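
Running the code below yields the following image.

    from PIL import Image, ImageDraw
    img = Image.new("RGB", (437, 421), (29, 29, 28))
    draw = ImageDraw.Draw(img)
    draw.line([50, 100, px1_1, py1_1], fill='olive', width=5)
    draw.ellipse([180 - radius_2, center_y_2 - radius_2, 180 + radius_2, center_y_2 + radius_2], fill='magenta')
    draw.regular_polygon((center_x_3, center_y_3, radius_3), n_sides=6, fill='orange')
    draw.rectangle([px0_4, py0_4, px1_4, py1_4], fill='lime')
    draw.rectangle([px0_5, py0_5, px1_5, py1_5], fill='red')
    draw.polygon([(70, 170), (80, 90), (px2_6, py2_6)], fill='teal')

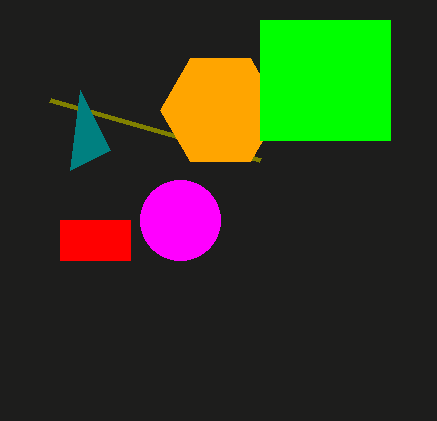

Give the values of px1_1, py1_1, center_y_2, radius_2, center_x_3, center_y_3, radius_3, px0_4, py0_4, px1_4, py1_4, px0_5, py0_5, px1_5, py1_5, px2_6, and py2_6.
px1_1 = 260, py1_1 = 160, center_y_2 = 220, radius_2 = 40, center_x_3 = 220, center_y_3 = 110, radius_3 = 60, px0_4 = 260, py0_4 = 20, px1_4 = 390, py1_4 = 140, px0_5 = 60, py0_5 = 220, px1_5 = 130, py1_5 = 260, px2_6 = 110, py2_6 = 150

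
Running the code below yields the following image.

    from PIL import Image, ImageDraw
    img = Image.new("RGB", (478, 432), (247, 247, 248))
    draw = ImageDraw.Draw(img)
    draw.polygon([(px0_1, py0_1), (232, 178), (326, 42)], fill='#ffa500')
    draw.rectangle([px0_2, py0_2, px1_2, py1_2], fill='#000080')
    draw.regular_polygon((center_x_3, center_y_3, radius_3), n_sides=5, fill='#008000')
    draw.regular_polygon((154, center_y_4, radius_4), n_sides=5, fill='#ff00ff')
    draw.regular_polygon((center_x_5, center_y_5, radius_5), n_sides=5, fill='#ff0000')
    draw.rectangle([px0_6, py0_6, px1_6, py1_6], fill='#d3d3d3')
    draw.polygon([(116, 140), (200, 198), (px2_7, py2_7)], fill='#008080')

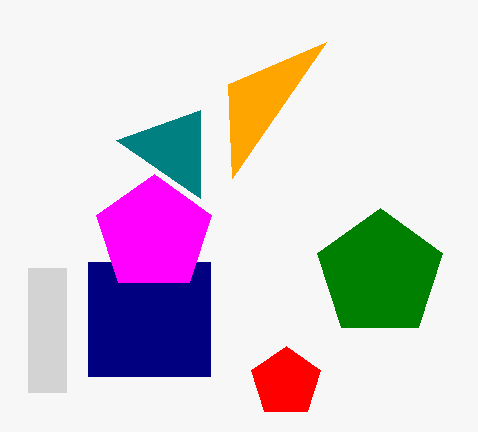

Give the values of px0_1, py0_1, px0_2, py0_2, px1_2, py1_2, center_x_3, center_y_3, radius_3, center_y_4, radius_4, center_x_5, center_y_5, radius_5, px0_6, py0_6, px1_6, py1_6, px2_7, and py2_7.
px0_1 = 228
py0_1 = 84
px0_2 = 88
py0_2 = 262
px1_2 = 210
py1_2 = 376
center_x_3 = 380
center_y_3 = 274
radius_3 = 66
center_y_4 = 234
radius_4 = 60
center_x_5 = 286
center_y_5 = 382
radius_5 = 36
px0_6 = 28
py0_6 = 268
px1_6 = 66
py1_6 = 392
px2_7 = 200
py2_7 = 110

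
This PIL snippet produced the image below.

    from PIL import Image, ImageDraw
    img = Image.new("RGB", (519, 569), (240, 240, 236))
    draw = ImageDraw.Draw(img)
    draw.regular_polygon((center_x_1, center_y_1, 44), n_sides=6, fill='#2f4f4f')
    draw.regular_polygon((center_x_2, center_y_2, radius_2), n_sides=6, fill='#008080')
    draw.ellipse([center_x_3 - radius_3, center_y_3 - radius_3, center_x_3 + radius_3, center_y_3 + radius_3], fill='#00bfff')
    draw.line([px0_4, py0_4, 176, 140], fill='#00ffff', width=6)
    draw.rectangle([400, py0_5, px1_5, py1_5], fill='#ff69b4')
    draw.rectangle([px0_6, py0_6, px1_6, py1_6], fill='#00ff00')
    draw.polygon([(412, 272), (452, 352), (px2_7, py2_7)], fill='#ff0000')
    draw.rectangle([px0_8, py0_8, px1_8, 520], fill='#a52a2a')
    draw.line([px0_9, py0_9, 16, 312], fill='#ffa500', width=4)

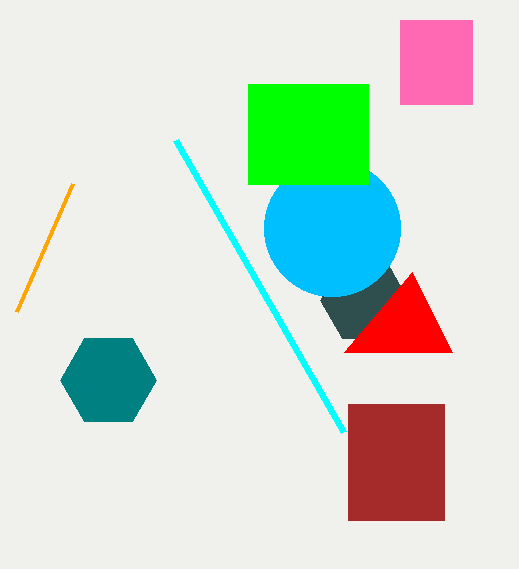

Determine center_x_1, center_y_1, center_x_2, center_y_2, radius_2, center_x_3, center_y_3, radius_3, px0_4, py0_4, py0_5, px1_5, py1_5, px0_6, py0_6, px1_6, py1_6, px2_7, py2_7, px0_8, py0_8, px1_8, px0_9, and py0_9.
center_x_1 = 364, center_y_1 = 300, center_x_2 = 108, center_y_2 = 380, radius_2 = 48, center_x_3 = 332, center_y_3 = 228, radius_3 = 68, px0_4 = 344, py0_4 = 432, py0_5 = 20, px1_5 = 472, py1_5 = 104, px0_6 = 248, py0_6 = 84, px1_6 = 368, py1_6 = 184, px2_7 = 344, py2_7 = 352, px0_8 = 348, py0_8 = 404, px1_8 = 444, px0_9 = 72, py0_9 = 184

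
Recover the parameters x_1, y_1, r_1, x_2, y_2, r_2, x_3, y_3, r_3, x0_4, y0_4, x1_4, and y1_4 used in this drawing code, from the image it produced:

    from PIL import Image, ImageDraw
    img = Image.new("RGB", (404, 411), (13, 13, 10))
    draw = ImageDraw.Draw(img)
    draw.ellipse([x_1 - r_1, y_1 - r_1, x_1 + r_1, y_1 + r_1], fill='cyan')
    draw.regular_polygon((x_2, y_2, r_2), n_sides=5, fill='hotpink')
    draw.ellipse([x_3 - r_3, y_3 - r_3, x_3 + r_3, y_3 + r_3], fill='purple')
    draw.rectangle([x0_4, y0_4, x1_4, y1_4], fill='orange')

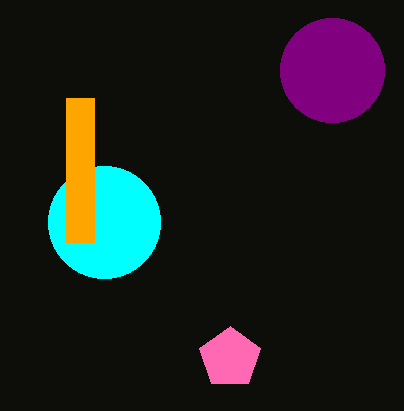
x_1 = 104; y_1 = 222; r_1 = 56; x_2 = 230; y_2 = 358; r_2 = 32; x_3 = 332; y_3 = 70; r_3 = 52; x0_4 = 66; y0_4 = 98; x1_4 = 94; y1_4 = 242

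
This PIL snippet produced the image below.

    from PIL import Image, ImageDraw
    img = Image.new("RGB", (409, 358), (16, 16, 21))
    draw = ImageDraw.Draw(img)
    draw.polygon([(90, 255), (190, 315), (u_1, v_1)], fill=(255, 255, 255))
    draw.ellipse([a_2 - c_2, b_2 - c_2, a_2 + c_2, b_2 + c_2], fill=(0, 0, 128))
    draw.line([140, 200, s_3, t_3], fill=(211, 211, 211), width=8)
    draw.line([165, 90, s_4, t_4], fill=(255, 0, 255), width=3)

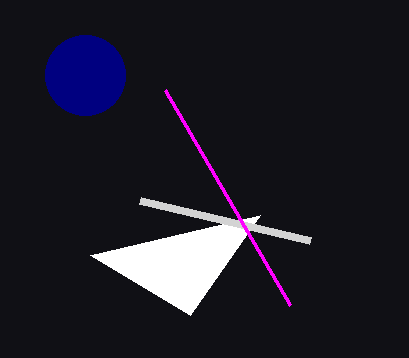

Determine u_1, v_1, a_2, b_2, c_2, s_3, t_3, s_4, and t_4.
u_1 = 260, v_1 = 215, a_2 = 85, b_2 = 75, c_2 = 40, s_3 = 310, t_3 = 240, s_4 = 290, t_4 = 305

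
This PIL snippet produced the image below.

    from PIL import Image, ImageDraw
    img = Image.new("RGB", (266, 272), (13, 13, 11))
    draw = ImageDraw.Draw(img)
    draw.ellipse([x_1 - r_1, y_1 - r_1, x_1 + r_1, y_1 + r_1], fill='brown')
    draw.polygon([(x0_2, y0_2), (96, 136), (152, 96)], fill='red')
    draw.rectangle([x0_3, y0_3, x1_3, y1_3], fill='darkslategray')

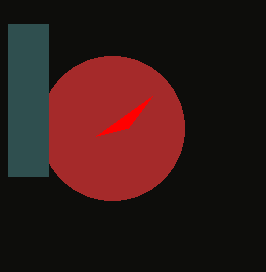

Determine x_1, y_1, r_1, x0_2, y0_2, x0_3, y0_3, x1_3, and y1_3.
x_1 = 112; y_1 = 128; r_1 = 72; x0_2 = 128; y0_2 = 128; x0_3 = 8; y0_3 = 24; x1_3 = 48; y1_3 = 176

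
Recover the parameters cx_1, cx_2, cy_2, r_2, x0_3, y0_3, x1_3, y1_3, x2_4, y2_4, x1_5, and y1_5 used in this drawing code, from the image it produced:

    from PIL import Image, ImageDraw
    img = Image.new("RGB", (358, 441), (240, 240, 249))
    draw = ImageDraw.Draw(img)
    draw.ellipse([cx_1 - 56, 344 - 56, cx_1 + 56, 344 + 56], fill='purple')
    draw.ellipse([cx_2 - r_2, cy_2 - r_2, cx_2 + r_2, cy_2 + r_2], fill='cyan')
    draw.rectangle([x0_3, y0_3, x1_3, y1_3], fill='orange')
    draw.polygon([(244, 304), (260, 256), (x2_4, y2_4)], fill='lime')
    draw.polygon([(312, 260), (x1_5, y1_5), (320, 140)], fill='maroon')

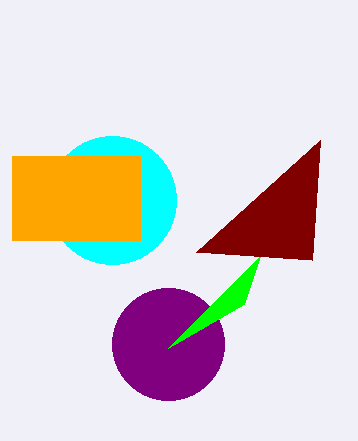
cx_1 = 168; cx_2 = 112; cy_2 = 200; r_2 = 64; x0_3 = 12; y0_3 = 156; x1_3 = 140; y1_3 = 240; x2_4 = 168; y2_4 = 348; x1_5 = 196; y1_5 = 252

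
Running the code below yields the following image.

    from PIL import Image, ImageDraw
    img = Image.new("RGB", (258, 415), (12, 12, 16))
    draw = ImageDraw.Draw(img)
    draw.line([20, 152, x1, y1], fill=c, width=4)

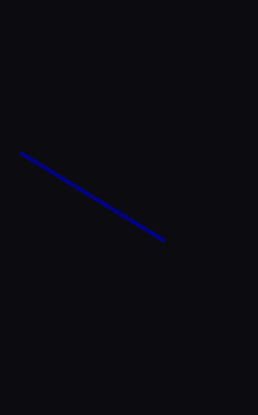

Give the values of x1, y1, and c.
x1 = 164
y1 = 240
c = 'navy'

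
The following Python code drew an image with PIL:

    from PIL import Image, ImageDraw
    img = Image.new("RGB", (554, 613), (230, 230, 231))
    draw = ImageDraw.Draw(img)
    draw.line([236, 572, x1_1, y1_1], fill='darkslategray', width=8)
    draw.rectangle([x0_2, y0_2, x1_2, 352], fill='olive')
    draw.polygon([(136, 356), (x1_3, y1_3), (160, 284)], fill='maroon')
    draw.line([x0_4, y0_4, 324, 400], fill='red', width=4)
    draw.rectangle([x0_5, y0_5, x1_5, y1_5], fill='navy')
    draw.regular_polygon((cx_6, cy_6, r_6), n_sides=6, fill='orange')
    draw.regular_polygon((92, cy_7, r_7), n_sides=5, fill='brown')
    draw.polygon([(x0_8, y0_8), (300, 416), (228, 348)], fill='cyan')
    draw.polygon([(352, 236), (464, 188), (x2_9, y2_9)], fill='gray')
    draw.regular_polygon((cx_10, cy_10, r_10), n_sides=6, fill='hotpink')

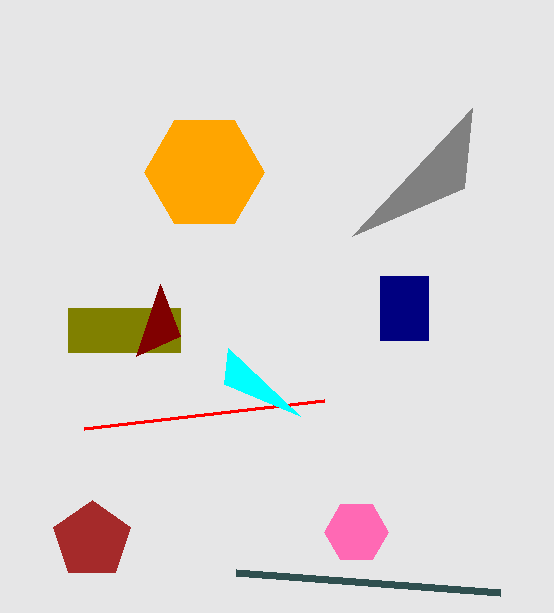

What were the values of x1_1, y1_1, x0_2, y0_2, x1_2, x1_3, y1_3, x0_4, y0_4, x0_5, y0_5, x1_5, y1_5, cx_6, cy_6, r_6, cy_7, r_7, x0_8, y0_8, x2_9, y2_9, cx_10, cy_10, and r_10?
x1_1 = 500; y1_1 = 592; x0_2 = 68; y0_2 = 308; x1_2 = 180; x1_3 = 180; y1_3 = 336; x0_4 = 84; y0_4 = 428; x0_5 = 380; y0_5 = 276; x1_5 = 428; y1_5 = 340; cx_6 = 204; cy_6 = 172; r_6 = 60; cy_7 = 540; r_7 = 40; x0_8 = 224; y0_8 = 384; x2_9 = 472; y2_9 = 108; cx_10 = 356; cy_10 = 532; r_10 = 32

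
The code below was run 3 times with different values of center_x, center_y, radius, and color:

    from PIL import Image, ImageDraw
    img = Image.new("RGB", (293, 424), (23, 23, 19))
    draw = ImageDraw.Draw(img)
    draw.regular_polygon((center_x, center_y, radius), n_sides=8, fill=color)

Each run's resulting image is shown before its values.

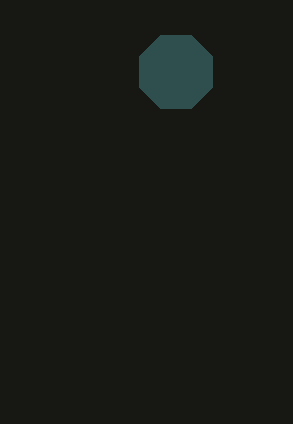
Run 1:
center_x = 176, center_y = 72, radius = 40, color = 'darkslategray'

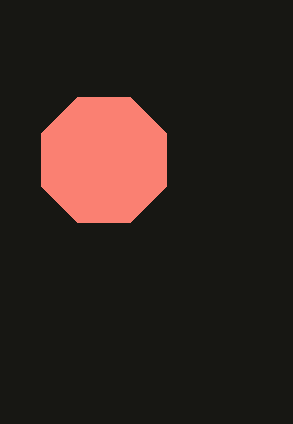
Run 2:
center_x = 104; center_y = 160; radius = 68; color = 'salmon'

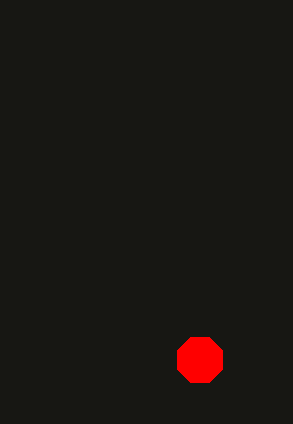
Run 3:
center_x = 200, center_y = 360, radius = 24, color = 'red'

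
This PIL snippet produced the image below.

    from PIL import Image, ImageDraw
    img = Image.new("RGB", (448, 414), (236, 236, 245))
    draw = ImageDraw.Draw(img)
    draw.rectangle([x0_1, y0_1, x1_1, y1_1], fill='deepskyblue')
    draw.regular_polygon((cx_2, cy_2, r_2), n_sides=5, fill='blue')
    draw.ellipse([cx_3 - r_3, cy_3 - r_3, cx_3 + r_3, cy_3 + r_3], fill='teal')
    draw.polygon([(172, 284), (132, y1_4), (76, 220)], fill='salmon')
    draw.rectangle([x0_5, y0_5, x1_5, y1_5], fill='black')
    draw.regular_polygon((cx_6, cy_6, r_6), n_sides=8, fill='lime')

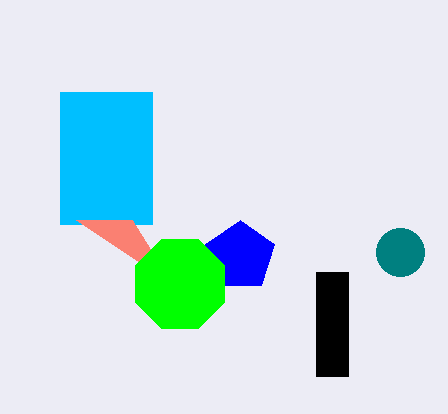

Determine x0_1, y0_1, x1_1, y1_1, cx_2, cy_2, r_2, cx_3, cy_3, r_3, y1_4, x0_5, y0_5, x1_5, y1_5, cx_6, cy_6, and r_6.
x0_1 = 60
y0_1 = 92
x1_1 = 152
y1_1 = 224
cx_2 = 240
cy_2 = 256
r_2 = 36
cx_3 = 400
cy_3 = 252
r_3 = 24
y1_4 = 220
x0_5 = 316
y0_5 = 272
x1_5 = 348
y1_5 = 376
cx_6 = 180
cy_6 = 284
r_6 = 48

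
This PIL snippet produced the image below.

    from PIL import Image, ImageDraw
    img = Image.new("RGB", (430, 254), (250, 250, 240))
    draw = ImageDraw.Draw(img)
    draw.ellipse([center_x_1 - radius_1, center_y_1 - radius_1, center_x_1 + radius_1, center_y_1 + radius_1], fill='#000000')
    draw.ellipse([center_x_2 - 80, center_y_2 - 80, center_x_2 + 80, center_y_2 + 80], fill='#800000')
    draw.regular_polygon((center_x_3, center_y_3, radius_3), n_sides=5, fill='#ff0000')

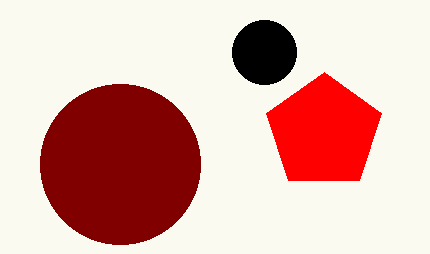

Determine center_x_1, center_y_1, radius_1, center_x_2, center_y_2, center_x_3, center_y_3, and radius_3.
center_x_1 = 264; center_y_1 = 52; radius_1 = 32; center_x_2 = 120; center_y_2 = 164; center_x_3 = 324; center_y_3 = 132; radius_3 = 60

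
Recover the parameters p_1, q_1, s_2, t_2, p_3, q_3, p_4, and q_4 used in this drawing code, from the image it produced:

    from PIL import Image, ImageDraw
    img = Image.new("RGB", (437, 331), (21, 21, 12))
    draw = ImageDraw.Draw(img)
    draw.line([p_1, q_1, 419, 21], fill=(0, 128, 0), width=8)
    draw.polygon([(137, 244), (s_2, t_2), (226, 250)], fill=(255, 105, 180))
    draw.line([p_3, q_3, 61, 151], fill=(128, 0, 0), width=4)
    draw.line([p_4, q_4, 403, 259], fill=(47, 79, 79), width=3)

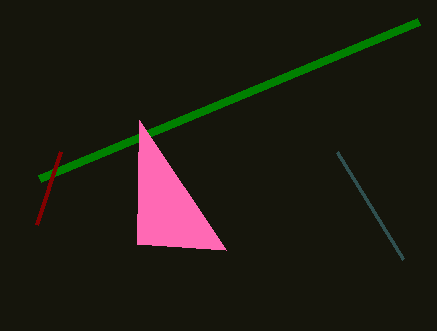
p_1 = 40, q_1 = 178, s_2 = 139, t_2 = 120, p_3 = 37, q_3 = 224, p_4 = 337, q_4 = 152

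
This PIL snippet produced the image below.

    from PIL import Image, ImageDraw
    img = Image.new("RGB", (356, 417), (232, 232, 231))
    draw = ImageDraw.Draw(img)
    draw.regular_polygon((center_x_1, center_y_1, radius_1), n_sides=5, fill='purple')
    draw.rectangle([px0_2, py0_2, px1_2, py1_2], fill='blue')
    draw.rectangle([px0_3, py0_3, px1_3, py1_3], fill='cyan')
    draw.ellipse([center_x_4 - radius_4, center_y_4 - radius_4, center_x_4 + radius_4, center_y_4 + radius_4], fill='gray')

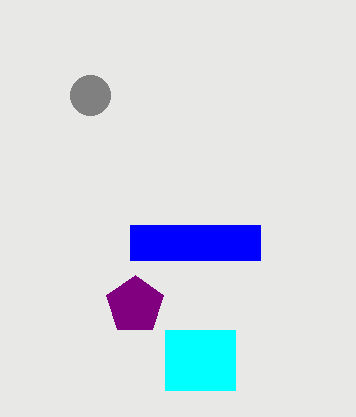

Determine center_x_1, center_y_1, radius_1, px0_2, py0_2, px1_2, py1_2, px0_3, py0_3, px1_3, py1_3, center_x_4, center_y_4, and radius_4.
center_x_1 = 135; center_y_1 = 305; radius_1 = 30; px0_2 = 130; py0_2 = 225; px1_2 = 260; py1_2 = 260; px0_3 = 165; py0_3 = 330; px1_3 = 235; py1_3 = 390; center_x_4 = 90; center_y_4 = 95; radius_4 = 20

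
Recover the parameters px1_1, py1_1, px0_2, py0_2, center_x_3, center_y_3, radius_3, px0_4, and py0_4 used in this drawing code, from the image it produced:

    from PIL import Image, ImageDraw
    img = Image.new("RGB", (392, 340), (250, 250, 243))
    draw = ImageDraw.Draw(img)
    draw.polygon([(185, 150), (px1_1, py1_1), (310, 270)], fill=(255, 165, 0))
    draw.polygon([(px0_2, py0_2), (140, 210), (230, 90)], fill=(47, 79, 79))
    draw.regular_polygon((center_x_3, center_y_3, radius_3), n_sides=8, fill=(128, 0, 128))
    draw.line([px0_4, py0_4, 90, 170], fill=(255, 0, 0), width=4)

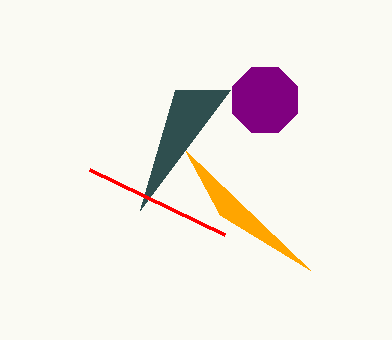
px1_1 = 220; py1_1 = 215; px0_2 = 175; py0_2 = 90; center_x_3 = 265; center_y_3 = 100; radius_3 = 35; px0_4 = 225; py0_4 = 235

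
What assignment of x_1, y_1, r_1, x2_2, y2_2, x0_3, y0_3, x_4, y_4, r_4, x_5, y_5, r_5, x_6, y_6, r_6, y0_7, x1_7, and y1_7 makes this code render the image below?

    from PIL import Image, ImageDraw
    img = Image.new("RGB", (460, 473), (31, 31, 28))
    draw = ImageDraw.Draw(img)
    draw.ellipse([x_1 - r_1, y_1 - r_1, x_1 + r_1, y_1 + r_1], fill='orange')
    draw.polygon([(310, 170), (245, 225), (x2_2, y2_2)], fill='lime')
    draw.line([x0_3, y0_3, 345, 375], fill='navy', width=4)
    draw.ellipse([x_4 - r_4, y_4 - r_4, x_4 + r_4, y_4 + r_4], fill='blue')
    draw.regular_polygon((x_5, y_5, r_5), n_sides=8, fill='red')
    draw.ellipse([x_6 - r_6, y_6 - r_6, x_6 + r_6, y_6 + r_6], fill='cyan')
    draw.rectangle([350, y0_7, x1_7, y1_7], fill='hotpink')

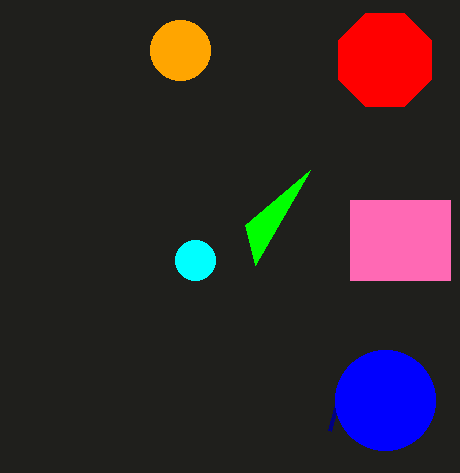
x_1 = 180
y_1 = 50
r_1 = 30
x2_2 = 255
y2_2 = 265
x0_3 = 330
y0_3 = 430
x_4 = 385
y_4 = 400
r_4 = 50
x_5 = 385
y_5 = 60
r_5 = 50
x_6 = 195
y_6 = 260
r_6 = 20
y0_7 = 200
x1_7 = 450
y1_7 = 280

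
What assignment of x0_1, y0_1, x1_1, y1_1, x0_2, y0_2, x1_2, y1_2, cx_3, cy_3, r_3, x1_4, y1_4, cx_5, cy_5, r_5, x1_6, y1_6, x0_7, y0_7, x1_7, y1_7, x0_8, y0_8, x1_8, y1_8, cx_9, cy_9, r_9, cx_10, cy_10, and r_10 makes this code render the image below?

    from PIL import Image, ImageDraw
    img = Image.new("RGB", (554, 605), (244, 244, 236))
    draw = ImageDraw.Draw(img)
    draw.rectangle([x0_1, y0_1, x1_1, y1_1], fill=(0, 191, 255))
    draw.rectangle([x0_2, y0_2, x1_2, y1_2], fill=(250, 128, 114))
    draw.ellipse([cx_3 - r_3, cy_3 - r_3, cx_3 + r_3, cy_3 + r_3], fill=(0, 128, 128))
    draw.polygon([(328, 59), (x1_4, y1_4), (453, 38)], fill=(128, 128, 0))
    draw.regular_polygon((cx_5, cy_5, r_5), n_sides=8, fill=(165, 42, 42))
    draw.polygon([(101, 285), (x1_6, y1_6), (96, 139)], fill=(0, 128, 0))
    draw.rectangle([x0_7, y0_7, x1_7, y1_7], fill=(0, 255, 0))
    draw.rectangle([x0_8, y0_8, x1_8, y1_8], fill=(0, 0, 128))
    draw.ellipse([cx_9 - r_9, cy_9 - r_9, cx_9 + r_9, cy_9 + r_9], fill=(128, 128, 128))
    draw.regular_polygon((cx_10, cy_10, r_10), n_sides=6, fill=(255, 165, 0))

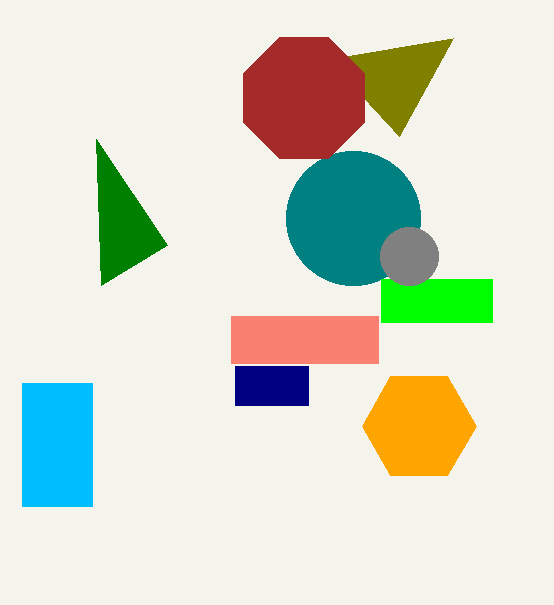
x0_1 = 22; y0_1 = 383; x1_1 = 92; y1_1 = 506; x0_2 = 231; y0_2 = 316; x1_2 = 378; y1_2 = 363; cx_3 = 353; cy_3 = 218; r_3 = 67; x1_4 = 399; y1_4 = 136; cx_5 = 304; cy_5 = 98; r_5 = 65; x1_6 = 167; y1_6 = 245; x0_7 = 381; y0_7 = 279; x1_7 = 492; y1_7 = 322; x0_8 = 235; y0_8 = 366; x1_8 = 308; y1_8 = 405; cx_9 = 409; cy_9 = 256; r_9 = 29; cx_10 = 419; cy_10 = 426; r_10 = 57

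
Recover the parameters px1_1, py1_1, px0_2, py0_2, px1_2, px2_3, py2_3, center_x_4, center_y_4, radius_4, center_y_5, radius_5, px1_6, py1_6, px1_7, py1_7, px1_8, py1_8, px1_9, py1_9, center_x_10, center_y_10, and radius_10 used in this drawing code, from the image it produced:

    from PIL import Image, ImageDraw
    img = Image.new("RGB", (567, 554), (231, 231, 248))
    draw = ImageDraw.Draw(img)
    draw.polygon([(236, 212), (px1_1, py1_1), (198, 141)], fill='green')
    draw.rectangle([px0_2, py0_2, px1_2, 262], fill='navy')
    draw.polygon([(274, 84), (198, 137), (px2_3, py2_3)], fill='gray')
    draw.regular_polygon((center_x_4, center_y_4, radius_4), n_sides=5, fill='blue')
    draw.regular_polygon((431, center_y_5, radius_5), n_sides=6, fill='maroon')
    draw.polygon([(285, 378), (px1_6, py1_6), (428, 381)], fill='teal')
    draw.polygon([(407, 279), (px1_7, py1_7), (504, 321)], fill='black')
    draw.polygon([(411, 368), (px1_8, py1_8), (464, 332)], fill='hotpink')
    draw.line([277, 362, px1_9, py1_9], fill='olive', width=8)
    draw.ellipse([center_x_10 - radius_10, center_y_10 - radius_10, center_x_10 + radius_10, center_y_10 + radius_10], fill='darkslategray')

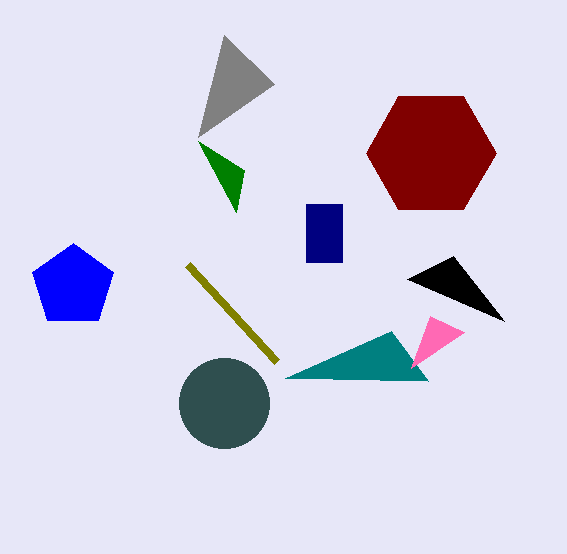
px1_1 = 244, py1_1 = 170, px0_2 = 306, py0_2 = 204, px1_2 = 342, px2_3 = 224, py2_3 = 35, center_x_4 = 73, center_y_4 = 286, radius_4 = 43, center_y_5 = 153, radius_5 = 65, px1_6 = 391, py1_6 = 331, px1_7 = 453, py1_7 = 256, px1_8 = 430, py1_8 = 316, px1_9 = 188, py1_9 = 265, center_x_10 = 224, center_y_10 = 403, radius_10 = 45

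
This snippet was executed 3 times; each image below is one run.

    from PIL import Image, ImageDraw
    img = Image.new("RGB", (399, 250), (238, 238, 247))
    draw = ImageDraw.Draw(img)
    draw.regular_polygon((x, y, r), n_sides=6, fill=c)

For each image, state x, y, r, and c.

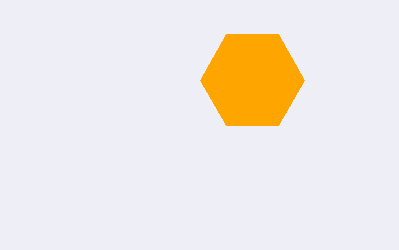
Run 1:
x = 252
y = 80
r = 52
c = 'orange'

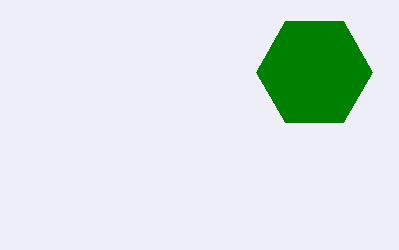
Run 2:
x = 314; y = 72; r = 58; c = 'green'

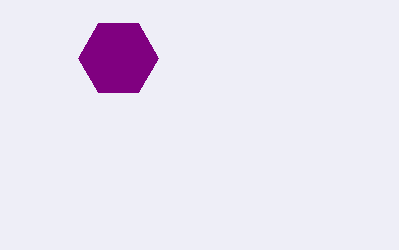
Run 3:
x = 118
y = 58
r = 40
c = 'purple'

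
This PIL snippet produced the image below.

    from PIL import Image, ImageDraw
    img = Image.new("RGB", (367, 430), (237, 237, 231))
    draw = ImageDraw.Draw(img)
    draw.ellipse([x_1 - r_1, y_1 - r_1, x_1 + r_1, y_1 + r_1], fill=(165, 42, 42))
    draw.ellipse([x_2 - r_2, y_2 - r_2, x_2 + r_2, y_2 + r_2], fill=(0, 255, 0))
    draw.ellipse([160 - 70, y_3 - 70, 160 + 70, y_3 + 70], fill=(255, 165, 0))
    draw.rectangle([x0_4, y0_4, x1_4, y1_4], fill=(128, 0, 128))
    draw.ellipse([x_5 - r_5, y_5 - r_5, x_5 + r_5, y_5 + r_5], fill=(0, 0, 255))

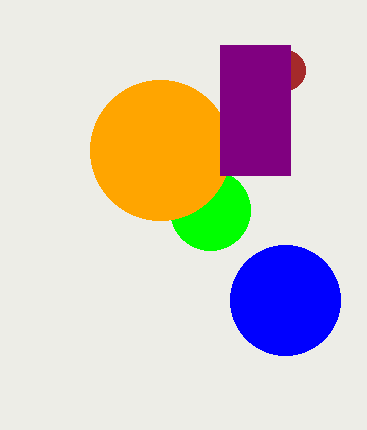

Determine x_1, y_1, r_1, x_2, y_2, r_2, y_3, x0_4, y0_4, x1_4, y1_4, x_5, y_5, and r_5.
x_1 = 285; y_1 = 70; r_1 = 20; x_2 = 210; y_2 = 210; r_2 = 40; y_3 = 150; x0_4 = 220; y0_4 = 45; x1_4 = 290; y1_4 = 175; x_5 = 285; y_5 = 300; r_5 = 55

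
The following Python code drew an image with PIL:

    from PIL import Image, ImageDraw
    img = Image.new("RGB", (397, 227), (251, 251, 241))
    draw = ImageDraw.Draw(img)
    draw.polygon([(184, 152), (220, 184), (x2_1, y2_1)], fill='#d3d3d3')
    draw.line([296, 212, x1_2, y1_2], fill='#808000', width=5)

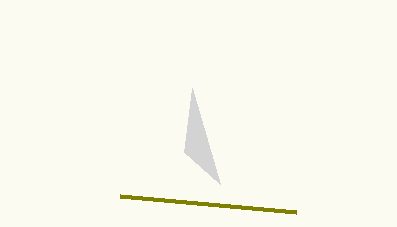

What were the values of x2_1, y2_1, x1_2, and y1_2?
x2_1 = 192; y2_1 = 88; x1_2 = 120; y1_2 = 196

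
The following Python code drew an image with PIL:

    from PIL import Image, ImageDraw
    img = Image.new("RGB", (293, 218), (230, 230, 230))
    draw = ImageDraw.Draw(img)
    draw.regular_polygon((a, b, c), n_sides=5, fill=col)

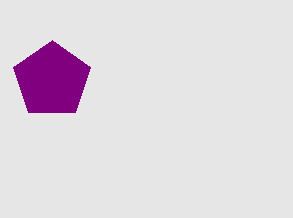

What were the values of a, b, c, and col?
a = 52, b = 80, c = 40, col = 'purple'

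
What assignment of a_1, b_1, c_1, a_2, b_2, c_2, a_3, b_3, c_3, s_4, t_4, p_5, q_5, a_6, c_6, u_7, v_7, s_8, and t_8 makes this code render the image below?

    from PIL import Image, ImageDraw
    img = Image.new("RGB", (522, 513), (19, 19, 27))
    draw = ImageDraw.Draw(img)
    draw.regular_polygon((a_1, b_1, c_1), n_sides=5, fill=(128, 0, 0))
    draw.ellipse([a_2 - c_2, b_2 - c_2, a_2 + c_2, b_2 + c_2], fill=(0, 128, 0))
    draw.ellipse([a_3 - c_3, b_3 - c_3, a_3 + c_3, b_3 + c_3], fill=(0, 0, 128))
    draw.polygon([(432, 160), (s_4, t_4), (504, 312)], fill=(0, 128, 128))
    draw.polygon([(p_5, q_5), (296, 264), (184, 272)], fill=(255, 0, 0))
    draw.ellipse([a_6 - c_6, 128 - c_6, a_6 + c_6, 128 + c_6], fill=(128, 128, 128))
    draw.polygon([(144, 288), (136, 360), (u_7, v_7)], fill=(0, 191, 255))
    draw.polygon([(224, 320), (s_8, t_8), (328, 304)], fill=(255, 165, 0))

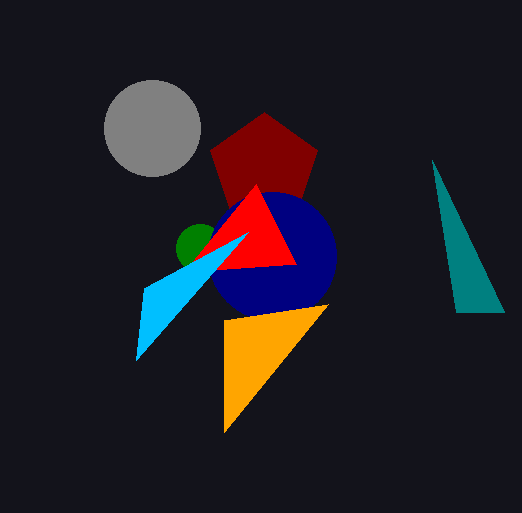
a_1 = 264, b_1 = 168, c_1 = 56, a_2 = 200, b_2 = 248, c_2 = 24, a_3 = 272, b_3 = 256, c_3 = 64, s_4 = 456, t_4 = 312, p_5 = 256, q_5 = 184, a_6 = 152, c_6 = 48, u_7 = 248, v_7 = 232, s_8 = 224, t_8 = 432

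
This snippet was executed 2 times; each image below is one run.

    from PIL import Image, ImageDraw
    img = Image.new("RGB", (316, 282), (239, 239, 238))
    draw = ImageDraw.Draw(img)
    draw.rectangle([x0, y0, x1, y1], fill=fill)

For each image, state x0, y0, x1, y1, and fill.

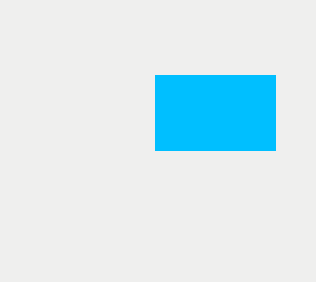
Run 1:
x0 = 155, y0 = 75, x1 = 275, y1 = 150, fill = 'deepskyblue'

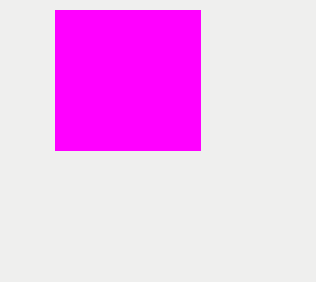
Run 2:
x0 = 55
y0 = 10
x1 = 200
y1 = 150
fill = 'magenta'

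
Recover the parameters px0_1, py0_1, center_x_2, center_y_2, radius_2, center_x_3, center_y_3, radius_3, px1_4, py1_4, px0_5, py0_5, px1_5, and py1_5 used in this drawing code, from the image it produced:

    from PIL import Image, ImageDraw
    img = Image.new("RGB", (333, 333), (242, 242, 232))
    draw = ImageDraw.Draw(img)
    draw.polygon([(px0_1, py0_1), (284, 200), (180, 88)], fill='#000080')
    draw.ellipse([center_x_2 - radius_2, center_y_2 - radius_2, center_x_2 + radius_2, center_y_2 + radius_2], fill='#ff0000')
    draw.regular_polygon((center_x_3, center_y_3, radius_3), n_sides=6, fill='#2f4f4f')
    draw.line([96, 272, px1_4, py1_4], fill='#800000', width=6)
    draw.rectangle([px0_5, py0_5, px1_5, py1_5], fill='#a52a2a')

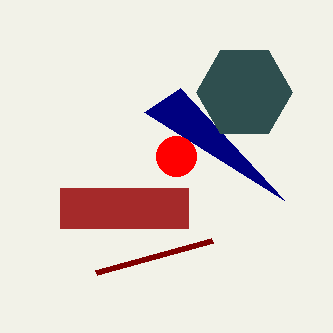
px0_1 = 144; py0_1 = 112; center_x_2 = 176; center_y_2 = 156; radius_2 = 20; center_x_3 = 244; center_y_3 = 92; radius_3 = 48; px1_4 = 212; py1_4 = 240; px0_5 = 60; py0_5 = 188; px1_5 = 188; py1_5 = 228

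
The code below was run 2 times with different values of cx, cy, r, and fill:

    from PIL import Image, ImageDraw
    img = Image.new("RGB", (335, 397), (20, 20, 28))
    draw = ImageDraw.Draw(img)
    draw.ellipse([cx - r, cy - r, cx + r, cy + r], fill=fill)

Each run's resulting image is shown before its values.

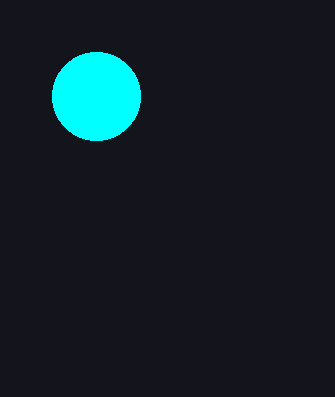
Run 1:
cx = 96, cy = 96, r = 44, fill = 'cyan'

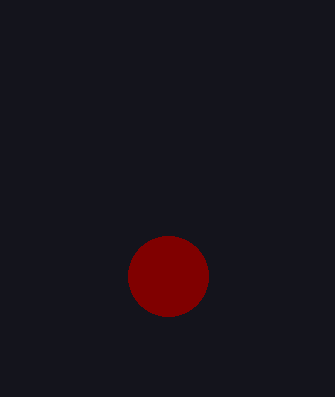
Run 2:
cx = 168
cy = 276
r = 40
fill = 'maroon'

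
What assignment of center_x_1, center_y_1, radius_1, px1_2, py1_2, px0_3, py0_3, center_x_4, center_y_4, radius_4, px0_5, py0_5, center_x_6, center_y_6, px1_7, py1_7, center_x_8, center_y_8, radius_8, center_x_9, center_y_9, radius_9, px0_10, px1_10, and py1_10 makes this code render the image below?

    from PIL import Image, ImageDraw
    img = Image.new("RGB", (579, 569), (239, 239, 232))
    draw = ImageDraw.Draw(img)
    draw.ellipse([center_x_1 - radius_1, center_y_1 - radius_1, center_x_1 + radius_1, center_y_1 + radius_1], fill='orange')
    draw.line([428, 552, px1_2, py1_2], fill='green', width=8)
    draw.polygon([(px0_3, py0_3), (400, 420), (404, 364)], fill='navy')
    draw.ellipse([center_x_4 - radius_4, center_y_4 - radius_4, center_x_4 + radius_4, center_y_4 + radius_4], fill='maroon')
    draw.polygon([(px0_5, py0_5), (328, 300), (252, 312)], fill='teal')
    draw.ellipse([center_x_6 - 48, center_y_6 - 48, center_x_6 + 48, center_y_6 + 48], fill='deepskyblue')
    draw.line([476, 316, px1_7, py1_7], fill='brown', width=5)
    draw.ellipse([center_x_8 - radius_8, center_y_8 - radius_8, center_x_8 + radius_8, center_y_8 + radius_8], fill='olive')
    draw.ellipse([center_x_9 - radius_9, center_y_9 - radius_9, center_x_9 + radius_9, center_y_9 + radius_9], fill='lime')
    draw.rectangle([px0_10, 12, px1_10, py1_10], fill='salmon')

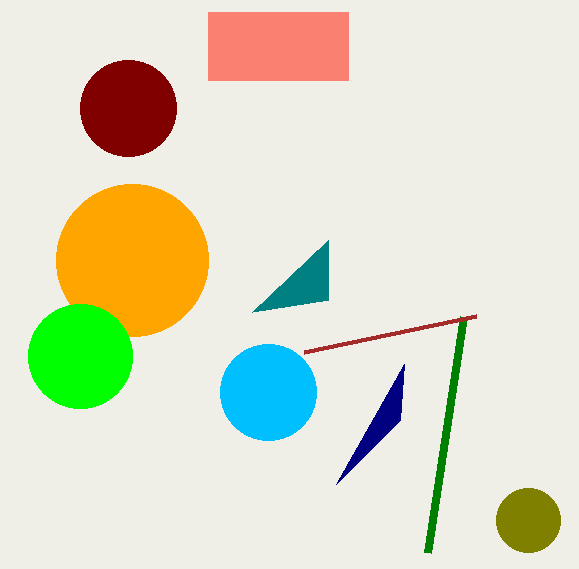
center_x_1 = 132, center_y_1 = 260, radius_1 = 76, px1_2 = 464, py1_2 = 316, px0_3 = 336, py0_3 = 484, center_x_4 = 128, center_y_4 = 108, radius_4 = 48, px0_5 = 328, py0_5 = 240, center_x_6 = 268, center_y_6 = 392, px1_7 = 304, py1_7 = 352, center_x_8 = 528, center_y_8 = 520, radius_8 = 32, center_x_9 = 80, center_y_9 = 356, radius_9 = 52, px0_10 = 208, px1_10 = 348, py1_10 = 80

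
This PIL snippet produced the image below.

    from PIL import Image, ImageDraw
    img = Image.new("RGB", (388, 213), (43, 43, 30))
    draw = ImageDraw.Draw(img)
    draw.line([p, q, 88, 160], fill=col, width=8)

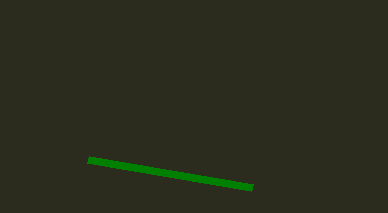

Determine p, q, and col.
p = 252, q = 188, col = 'green'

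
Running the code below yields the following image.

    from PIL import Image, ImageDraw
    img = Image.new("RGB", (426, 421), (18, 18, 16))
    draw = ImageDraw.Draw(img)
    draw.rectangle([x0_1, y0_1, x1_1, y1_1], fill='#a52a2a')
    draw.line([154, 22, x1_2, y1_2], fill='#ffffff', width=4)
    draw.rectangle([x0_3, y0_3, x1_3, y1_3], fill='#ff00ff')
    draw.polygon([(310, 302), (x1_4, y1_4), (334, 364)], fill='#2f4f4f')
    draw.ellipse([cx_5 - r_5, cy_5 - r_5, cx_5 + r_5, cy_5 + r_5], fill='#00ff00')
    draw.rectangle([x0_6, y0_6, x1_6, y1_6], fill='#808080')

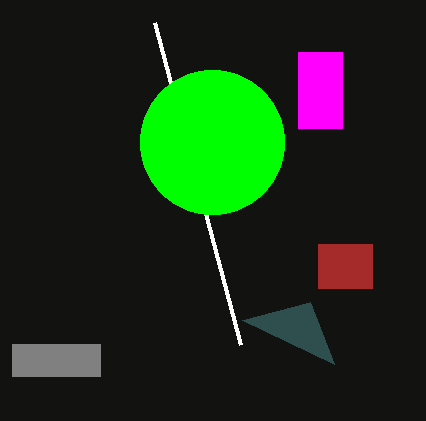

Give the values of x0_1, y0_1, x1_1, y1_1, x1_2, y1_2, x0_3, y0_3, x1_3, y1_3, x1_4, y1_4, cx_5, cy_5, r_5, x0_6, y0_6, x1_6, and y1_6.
x0_1 = 318; y0_1 = 244; x1_1 = 372; y1_1 = 288; x1_2 = 240; y1_2 = 344; x0_3 = 298; y0_3 = 52; x1_3 = 342; y1_3 = 128; x1_4 = 242; y1_4 = 320; cx_5 = 212; cy_5 = 142; r_5 = 72; x0_6 = 12; y0_6 = 344; x1_6 = 100; y1_6 = 376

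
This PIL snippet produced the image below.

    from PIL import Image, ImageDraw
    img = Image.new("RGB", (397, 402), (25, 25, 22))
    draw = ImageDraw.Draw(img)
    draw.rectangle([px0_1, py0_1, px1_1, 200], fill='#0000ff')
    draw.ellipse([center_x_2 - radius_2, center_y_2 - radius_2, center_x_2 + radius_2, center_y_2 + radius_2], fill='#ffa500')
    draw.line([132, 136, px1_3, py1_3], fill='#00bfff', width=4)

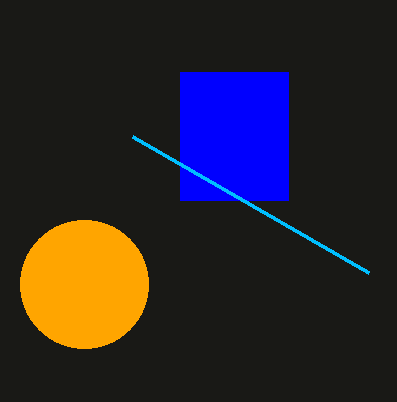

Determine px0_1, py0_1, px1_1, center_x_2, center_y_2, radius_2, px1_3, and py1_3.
px0_1 = 180, py0_1 = 72, px1_1 = 288, center_x_2 = 84, center_y_2 = 284, radius_2 = 64, px1_3 = 368, py1_3 = 272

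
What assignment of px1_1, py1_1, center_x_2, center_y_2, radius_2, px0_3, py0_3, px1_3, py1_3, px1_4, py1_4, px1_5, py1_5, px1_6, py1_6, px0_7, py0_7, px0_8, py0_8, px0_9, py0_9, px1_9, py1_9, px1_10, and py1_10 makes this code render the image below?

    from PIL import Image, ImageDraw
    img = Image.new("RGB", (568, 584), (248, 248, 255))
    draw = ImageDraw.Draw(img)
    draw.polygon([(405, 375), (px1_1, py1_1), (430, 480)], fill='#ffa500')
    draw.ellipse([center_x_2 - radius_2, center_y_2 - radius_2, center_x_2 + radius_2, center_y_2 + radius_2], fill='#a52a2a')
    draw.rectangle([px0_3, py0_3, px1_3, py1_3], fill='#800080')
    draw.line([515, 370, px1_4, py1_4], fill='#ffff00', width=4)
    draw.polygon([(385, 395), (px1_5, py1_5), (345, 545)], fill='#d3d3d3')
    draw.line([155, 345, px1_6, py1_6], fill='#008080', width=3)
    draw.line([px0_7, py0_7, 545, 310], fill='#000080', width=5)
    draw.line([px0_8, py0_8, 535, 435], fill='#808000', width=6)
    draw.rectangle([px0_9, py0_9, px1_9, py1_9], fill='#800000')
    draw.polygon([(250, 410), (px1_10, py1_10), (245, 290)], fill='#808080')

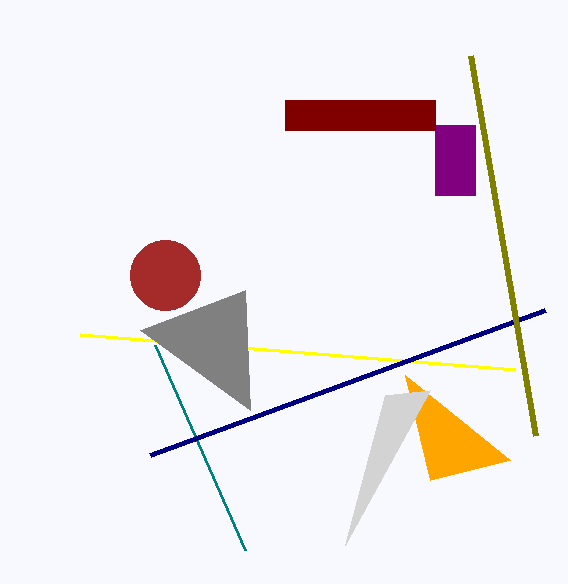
px1_1 = 510; py1_1 = 460; center_x_2 = 165; center_y_2 = 275; radius_2 = 35; px0_3 = 435; py0_3 = 125; px1_3 = 475; py1_3 = 195; px1_4 = 80; py1_4 = 335; px1_5 = 430; py1_5 = 390; px1_6 = 245; py1_6 = 550; px0_7 = 150; py0_7 = 455; px0_8 = 470; py0_8 = 55; px0_9 = 285; py0_9 = 100; px1_9 = 435; py1_9 = 130; px1_10 = 140; py1_10 = 330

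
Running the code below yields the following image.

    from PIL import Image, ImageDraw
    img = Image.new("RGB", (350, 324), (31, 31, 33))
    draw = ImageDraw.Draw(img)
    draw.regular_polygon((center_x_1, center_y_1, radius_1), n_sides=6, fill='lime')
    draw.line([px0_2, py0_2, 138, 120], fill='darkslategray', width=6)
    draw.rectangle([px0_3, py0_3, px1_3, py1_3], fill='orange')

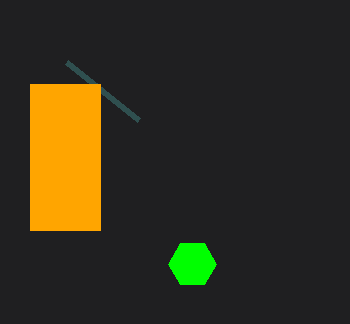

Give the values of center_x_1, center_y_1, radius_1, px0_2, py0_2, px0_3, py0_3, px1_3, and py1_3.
center_x_1 = 192, center_y_1 = 264, radius_1 = 24, px0_2 = 66, py0_2 = 62, px0_3 = 30, py0_3 = 84, px1_3 = 100, py1_3 = 230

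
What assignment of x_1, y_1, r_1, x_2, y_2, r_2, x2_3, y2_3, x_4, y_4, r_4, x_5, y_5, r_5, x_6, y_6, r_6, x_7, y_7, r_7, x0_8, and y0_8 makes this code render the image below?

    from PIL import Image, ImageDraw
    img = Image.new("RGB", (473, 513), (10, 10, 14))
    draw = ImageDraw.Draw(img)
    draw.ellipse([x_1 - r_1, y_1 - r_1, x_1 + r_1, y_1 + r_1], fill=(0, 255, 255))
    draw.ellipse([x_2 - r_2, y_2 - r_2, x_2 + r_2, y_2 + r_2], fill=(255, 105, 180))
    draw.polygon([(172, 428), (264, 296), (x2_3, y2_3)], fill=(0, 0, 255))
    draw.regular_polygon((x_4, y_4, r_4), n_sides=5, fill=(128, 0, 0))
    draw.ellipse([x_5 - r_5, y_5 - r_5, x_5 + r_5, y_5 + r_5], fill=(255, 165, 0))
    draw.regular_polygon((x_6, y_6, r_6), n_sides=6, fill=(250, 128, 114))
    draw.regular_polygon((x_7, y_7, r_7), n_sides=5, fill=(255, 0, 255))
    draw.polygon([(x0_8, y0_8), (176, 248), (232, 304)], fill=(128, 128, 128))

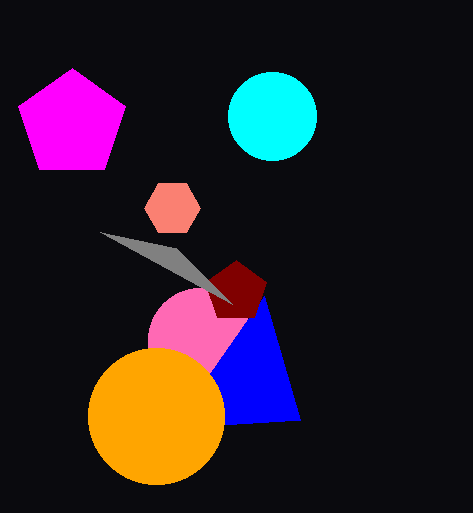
x_1 = 272
y_1 = 116
r_1 = 44
x_2 = 200
y_2 = 340
r_2 = 52
x2_3 = 300
y2_3 = 420
x_4 = 236
y_4 = 292
r_4 = 32
x_5 = 156
y_5 = 416
r_5 = 68
x_6 = 172
y_6 = 208
r_6 = 28
x_7 = 72
y_7 = 124
r_7 = 56
x0_8 = 100
y0_8 = 232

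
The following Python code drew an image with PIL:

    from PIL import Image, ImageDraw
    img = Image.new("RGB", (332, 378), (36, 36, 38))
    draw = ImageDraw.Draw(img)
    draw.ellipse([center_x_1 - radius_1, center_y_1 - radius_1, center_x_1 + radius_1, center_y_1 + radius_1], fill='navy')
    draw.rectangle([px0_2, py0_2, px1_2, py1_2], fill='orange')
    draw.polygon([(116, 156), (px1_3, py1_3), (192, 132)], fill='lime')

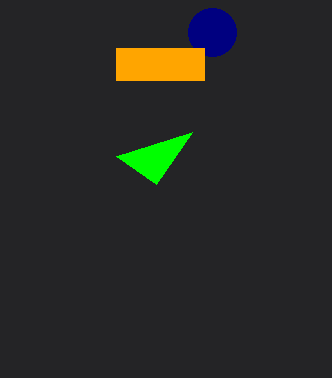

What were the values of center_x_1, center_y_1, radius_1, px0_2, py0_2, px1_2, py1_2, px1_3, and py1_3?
center_x_1 = 212, center_y_1 = 32, radius_1 = 24, px0_2 = 116, py0_2 = 48, px1_2 = 204, py1_2 = 80, px1_3 = 156, py1_3 = 184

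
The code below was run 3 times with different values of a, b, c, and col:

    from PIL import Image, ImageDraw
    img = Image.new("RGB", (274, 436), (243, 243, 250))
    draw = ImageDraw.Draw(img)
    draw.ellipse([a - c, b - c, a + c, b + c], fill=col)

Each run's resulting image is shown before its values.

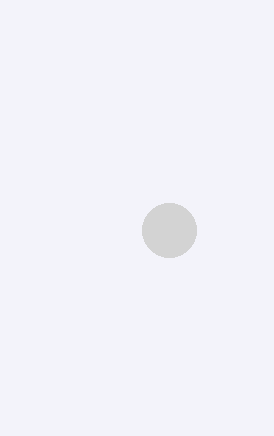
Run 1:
a = 169; b = 230; c = 27; col = 'lightgray'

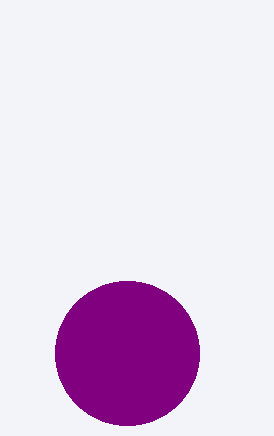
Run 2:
a = 127, b = 353, c = 72, col = 'purple'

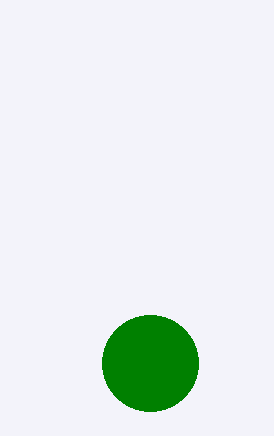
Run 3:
a = 150, b = 363, c = 48, col = 'green'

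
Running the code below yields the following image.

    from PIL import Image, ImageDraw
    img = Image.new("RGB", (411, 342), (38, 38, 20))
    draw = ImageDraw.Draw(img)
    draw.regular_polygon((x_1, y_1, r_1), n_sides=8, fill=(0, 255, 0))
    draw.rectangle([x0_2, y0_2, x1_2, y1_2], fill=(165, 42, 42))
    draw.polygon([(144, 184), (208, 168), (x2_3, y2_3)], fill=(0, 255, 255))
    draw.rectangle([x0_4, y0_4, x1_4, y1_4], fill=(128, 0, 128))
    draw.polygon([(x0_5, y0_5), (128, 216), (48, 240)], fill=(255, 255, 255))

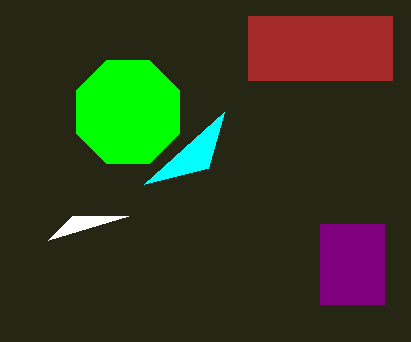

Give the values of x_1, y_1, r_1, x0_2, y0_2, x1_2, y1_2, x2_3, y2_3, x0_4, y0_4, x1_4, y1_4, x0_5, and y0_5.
x_1 = 128, y_1 = 112, r_1 = 56, x0_2 = 248, y0_2 = 16, x1_2 = 392, y1_2 = 80, x2_3 = 224, y2_3 = 112, x0_4 = 320, y0_4 = 224, x1_4 = 384, y1_4 = 304, x0_5 = 72, y0_5 = 216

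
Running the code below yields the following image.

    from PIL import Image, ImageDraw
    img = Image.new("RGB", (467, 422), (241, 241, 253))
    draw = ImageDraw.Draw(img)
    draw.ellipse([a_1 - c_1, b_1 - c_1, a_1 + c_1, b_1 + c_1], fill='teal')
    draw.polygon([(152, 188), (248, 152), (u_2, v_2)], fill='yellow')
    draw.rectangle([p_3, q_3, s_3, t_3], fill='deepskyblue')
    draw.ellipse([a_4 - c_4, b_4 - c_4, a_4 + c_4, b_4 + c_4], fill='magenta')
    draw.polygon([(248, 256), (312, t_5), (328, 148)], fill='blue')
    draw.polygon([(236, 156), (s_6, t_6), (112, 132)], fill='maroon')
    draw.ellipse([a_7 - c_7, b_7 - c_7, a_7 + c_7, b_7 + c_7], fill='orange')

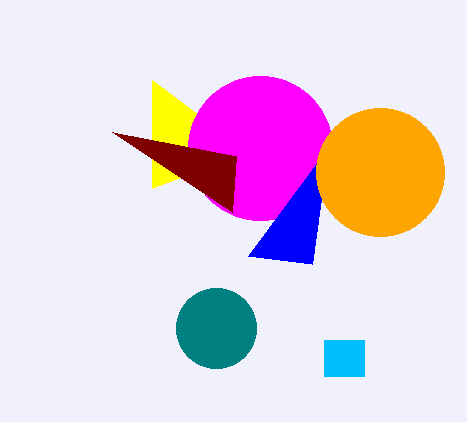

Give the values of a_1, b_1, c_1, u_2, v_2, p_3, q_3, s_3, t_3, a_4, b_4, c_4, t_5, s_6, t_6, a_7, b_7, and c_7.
a_1 = 216, b_1 = 328, c_1 = 40, u_2 = 152, v_2 = 80, p_3 = 324, q_3 = 340, s_3 = 364, t_3 = 376, a_4 = 260, b_4 = 148, c_4 = 72, t_5 = 264, s_6 = 232, t_6 = 212, a_7 = 380, b_7 = 172, c_7 = 64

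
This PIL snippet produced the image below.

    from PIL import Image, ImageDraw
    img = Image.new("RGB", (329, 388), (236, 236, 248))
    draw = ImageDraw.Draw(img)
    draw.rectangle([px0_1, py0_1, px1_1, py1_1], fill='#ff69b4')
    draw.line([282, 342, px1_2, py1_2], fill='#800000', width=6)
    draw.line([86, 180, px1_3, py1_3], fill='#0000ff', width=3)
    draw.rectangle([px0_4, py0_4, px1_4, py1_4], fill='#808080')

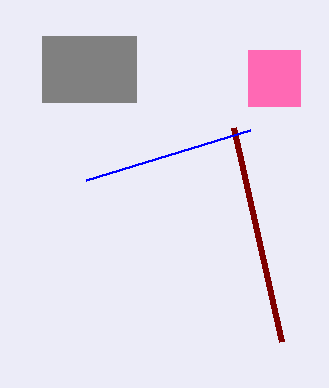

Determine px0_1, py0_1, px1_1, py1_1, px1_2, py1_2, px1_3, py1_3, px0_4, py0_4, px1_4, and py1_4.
px0_1 = 248
py0_1 = 50
px1_1 = 300
py1_1 = 106
px1_2 = 234
py1_2 = 128
px1_3 = 250
py1_3 = 130
px0_4 = 42
py0_4 = 36
px1_4 = 136
py1_4 = 102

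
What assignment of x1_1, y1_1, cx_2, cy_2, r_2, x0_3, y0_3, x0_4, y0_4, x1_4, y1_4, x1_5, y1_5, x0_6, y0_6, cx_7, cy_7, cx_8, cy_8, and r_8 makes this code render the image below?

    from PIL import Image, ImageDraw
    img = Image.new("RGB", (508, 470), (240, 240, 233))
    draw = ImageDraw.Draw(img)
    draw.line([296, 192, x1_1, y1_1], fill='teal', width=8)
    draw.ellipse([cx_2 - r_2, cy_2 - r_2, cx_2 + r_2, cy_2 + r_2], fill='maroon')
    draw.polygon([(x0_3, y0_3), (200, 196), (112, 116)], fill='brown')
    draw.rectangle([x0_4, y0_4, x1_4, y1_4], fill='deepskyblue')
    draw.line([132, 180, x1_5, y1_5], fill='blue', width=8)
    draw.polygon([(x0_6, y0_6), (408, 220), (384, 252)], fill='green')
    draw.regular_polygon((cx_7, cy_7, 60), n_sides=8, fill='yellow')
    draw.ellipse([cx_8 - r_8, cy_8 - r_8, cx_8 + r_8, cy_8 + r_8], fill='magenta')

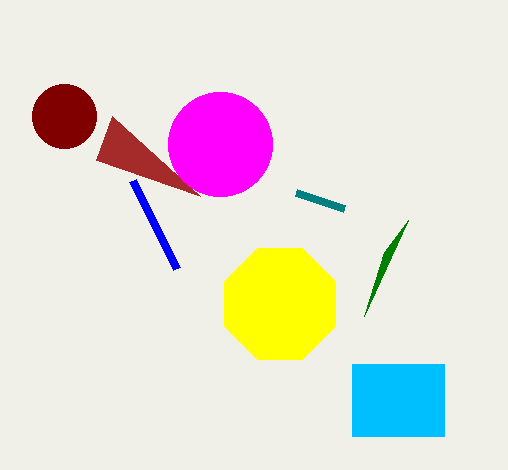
x1_1 = 344
y1_1 = 208
cx_2 = 64
cy_2 = 116
r_2 = 32
x0_3 = 96
y0_3 = 160
x0_4 = 352
y0_4 = 364
x1_4 = 444
y1_4 = 436
x1_5 = 176
y1_5 = 268
x0_6 = 364
y0_6 = 316
cx_7 = 280
cy_7 = 304
cx_8 = 220
cy_8 = 144
r_8 = 52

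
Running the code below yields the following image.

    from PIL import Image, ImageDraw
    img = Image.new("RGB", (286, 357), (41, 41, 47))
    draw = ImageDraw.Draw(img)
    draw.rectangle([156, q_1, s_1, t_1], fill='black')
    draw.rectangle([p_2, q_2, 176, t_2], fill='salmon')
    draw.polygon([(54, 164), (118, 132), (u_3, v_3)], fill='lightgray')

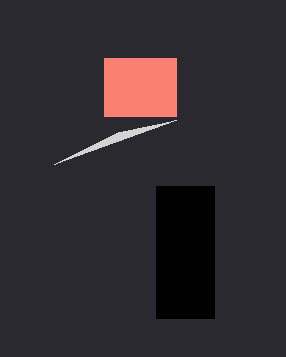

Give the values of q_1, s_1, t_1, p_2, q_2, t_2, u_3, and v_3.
q_1 = 186
s_1 = 214
t_1 = 318
p_2 = 104
q_2 = 58
t_2 = 116
u_3 = 176
v_3 = 120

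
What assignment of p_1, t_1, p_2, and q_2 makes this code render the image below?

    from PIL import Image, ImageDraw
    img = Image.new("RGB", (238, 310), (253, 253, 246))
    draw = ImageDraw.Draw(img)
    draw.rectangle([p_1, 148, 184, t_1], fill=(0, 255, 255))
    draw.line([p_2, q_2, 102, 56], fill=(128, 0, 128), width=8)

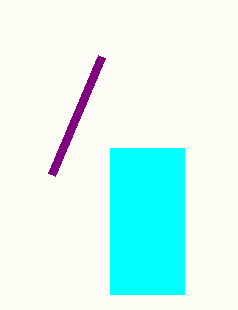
p_1 = 110
t_1 = 294
p_2 = 52
q_2 = 174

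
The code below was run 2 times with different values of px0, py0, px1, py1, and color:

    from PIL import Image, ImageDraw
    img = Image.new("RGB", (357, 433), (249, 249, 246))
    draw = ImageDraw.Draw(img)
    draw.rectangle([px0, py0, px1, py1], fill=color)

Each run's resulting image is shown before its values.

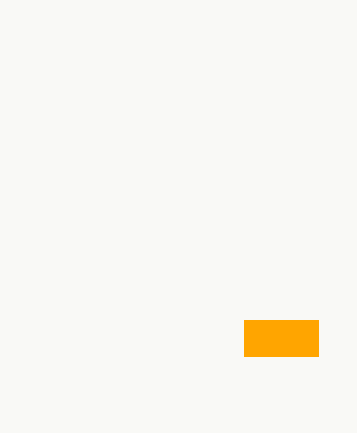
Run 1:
px0 = 244, py0 = 320, px1 = 318, py1 = 356, color = 'orange'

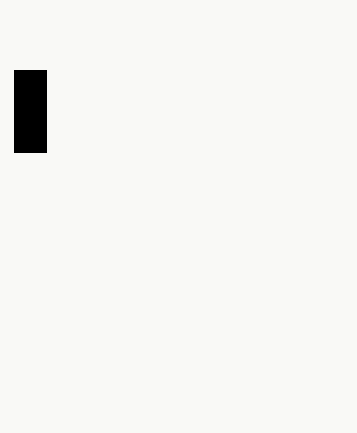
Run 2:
px0 = 14
py0 = 70
px1 = 46
py1 = 152
color = 'black'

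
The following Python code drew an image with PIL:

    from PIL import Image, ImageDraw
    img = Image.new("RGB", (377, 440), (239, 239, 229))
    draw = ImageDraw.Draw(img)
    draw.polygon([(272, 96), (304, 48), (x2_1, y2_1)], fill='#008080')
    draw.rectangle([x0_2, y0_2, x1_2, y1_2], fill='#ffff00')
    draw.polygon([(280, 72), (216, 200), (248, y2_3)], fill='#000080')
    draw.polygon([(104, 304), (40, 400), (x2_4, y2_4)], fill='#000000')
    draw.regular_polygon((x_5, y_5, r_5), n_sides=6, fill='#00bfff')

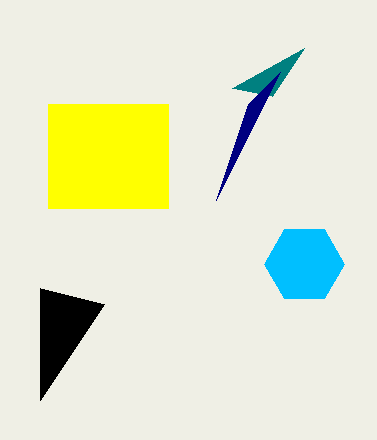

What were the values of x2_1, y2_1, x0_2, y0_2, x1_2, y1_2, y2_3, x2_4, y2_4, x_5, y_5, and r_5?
x2_1 = 232
y2_1 = 88
x0_2 = 48
y0_2 = 104
x1_2 = 168
y1_2 = 208
y2_3 = 104
x2_4 = 40
y2_4 = 288
x_5 = 304
y_5 = 264
r_5 = 40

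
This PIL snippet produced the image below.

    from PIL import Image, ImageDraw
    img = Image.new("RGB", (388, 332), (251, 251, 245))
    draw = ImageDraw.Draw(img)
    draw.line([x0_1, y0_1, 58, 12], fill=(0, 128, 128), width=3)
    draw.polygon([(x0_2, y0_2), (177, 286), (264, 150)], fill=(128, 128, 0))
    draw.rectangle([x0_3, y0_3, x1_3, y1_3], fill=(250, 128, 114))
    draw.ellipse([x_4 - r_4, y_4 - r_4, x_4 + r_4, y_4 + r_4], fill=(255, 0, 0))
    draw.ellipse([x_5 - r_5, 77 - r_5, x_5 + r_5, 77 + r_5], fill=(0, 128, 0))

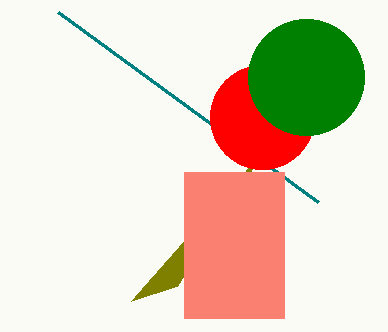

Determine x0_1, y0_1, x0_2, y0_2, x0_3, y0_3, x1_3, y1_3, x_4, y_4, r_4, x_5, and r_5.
x0_1 = 318; y0_1 = 202; x0_2 = 131; y0_2 = 301; x0_3 = 184; y0_3 = 172; x1_3 = 284; y1_3 = 318; x_4 = 262; y_4 = 117; r_4 = 52; x_5 = 306; r_5 = 58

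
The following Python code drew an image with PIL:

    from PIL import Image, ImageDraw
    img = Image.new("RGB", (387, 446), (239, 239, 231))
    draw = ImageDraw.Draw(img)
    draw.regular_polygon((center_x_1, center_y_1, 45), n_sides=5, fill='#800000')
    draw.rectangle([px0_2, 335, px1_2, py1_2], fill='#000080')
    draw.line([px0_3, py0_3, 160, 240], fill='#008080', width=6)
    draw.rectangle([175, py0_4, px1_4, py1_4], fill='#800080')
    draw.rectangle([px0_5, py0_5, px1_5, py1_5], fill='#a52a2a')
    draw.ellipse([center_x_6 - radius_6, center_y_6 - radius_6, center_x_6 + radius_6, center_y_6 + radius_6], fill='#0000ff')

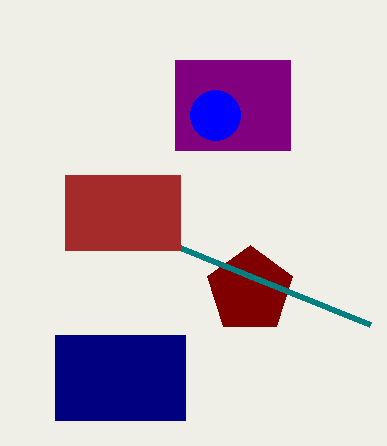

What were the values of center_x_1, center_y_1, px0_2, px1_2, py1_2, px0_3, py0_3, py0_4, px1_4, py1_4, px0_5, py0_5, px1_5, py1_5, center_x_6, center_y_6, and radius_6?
center_x_1 = 250
center_y_1 = 290
px0_2 = 55
px1_2 = 185
py1_2 = 420
px0_3 = 370
py0_3 = 325
py0_4 = 60
px1_4 = 290
py1_4 = 150
px0_5 = 65
py0_5 = 175
px1_5 = 180
py1_5 = 250
center_x_6 = 215
center_y_6 = 115
radius_6 = 25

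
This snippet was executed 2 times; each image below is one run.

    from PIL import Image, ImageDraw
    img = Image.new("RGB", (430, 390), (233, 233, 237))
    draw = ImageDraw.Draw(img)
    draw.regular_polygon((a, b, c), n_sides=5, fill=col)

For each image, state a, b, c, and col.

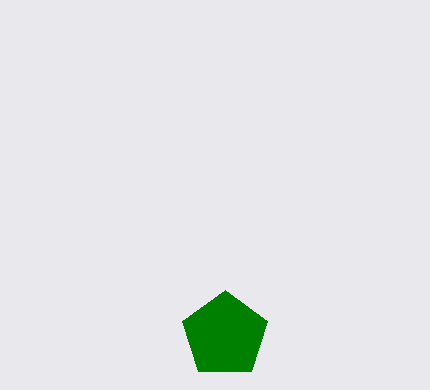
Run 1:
a = 225
b = 335
c = 45
col = 'green'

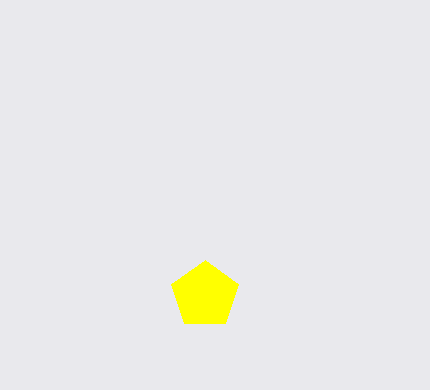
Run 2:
a = 205
b = 295
c = 35
col = 'yellow'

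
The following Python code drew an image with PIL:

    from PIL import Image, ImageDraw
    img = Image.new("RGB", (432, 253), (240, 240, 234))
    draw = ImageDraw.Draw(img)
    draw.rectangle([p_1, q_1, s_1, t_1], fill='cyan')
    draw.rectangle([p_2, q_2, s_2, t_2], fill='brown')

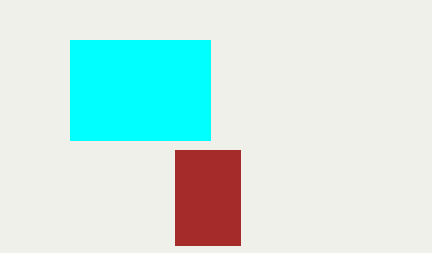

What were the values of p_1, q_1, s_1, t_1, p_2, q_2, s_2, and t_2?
p_1 = 70; q_1 = 40; s_1 = 210; t_1 = 140; p_2 = 175; q_2 = 150; s_2 = 240; t_2 = 245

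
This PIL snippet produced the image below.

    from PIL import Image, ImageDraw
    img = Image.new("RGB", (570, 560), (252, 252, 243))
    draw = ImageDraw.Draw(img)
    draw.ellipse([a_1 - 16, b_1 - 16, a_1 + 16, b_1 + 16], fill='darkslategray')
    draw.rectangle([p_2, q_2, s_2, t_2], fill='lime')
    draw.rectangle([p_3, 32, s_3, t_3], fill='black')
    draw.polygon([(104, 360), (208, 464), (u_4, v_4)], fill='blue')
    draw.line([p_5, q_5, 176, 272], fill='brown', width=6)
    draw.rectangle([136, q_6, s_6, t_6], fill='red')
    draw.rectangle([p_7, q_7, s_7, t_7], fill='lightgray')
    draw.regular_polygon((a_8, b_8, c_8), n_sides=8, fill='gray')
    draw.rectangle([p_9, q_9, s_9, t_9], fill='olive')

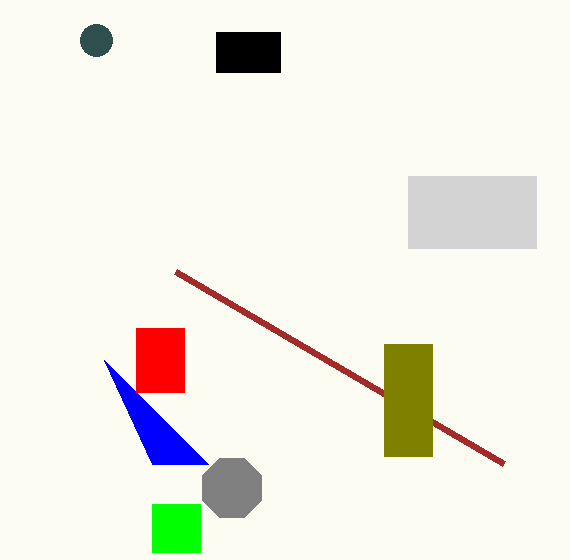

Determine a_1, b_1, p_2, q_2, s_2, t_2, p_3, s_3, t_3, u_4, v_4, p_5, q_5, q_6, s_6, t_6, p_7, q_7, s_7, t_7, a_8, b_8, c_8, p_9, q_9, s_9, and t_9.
a_1 = 96; b_1 = 40; p_2 = 152; q_2 = 504; s_2 = 200; t_2 = 552; p_3 = 216; s_3 = 280; t_3 = 72; u_4 = 152; v_4 = 464; p_5 = 504; q_5 = 464; q_6 = 328; s_6 = 184; t_6 = 392; p_7 = 408; q_7 = 176; s_7 = 536; t_7 = 248; a_8 = 232; b_8 = 488; c_8 = 32; p_9 = 384; q_9 = 344; s_9 = 432; t_9 = 456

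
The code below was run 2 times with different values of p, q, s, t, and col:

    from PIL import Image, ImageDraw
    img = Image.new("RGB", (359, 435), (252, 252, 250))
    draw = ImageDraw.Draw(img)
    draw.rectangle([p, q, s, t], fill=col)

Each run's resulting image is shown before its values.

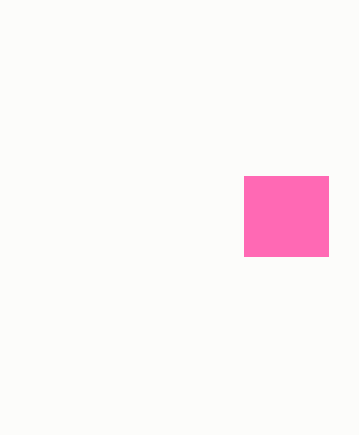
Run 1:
p = 244, q = 176, s = 328, t = 256, col = 'hotpink'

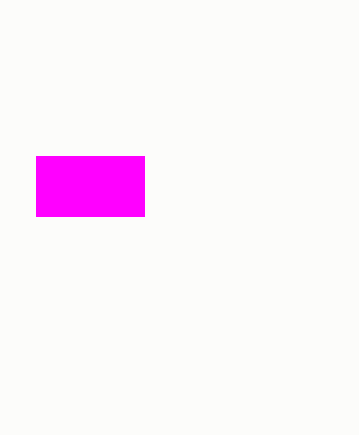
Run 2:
p = 36
q = 156
s = 144
t = 216
col = 'magenta'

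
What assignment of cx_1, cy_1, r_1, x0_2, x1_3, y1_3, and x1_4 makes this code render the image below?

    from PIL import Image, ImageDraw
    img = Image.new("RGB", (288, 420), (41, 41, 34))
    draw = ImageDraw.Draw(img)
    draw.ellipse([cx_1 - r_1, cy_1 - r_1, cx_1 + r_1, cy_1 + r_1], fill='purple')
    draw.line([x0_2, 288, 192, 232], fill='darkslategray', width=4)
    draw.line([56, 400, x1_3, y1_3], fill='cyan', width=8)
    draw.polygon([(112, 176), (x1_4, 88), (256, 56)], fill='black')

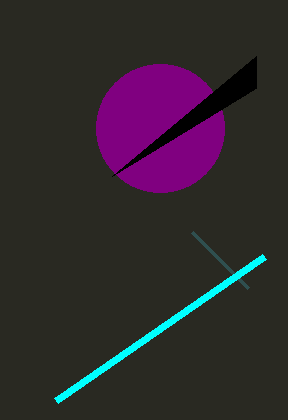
cx_1 = 160, cy_1 = 128, r_1 = 64, x0_2 = 248, x1_3 = 264, y1_3 = 256, x1_4 = 256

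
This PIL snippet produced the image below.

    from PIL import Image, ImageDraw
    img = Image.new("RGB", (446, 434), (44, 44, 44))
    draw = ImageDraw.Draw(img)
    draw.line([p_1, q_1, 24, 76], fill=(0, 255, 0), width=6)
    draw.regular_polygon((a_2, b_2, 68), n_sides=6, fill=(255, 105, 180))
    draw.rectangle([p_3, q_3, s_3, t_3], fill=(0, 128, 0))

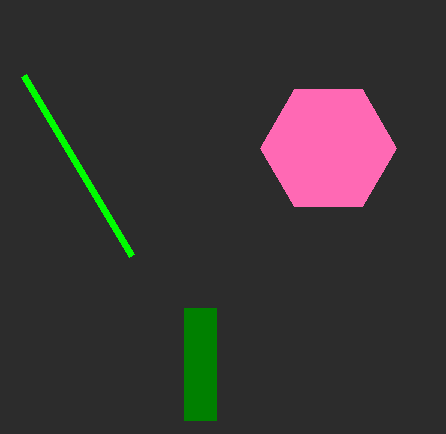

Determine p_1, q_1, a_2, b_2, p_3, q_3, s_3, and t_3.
p_1 = 132; q_1 = 256; a_2 = 328; b_2 = 148; p_3 = 184; q_3 = 308; s_3 = 216; t_3 = 420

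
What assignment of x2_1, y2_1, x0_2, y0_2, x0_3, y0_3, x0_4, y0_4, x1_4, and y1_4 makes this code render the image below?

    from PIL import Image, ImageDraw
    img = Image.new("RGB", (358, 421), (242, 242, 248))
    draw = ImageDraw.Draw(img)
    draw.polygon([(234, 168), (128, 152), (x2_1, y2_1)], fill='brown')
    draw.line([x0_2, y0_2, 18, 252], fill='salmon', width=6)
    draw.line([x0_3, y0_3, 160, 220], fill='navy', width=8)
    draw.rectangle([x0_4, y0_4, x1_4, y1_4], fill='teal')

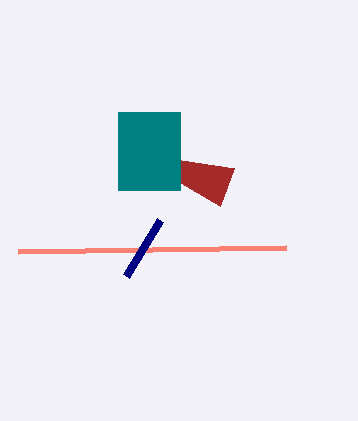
x2_1 = 220, y2_1 = 206, x0_2 = 286, y0_2 = 248, x0_3 = 126, y0_3 = 276, x0_4 = 118, y0_4 = 112, x1_4 = 180, y1_4 = 190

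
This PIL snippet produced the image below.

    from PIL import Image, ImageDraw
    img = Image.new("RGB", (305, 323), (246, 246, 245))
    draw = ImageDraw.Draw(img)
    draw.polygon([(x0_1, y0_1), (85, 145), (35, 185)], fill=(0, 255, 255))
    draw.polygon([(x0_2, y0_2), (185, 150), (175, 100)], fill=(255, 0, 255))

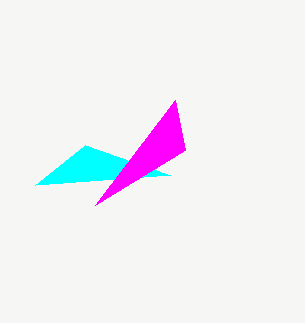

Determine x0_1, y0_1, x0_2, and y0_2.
x0_1 = 170; y0_1 = 175; x0_2 = 95; y0_2 = 205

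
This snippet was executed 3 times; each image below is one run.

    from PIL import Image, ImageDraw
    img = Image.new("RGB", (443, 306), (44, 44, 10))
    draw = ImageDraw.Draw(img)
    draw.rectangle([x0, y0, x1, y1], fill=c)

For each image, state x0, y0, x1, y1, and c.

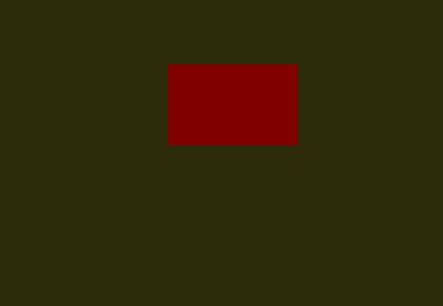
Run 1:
x0 = 168, y0 = 64, x1 = 296, y1 = 144, c = 'maroon'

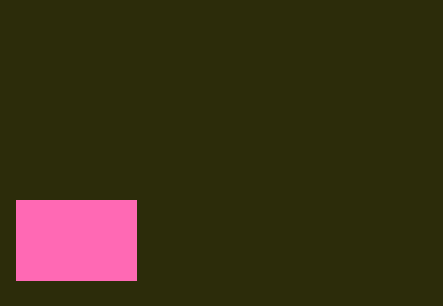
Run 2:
x0 = 16
y0 = 200
x1 = 136
y1 = 280
c = 'hotpink'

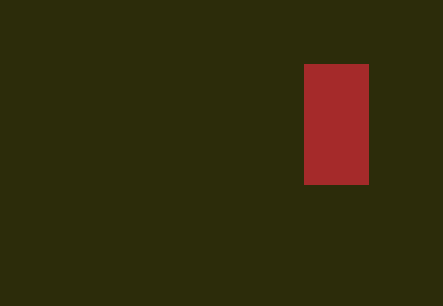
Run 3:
x0 = 304, y0 = 64, x1 = 368, y1 = 184, c = 'brown'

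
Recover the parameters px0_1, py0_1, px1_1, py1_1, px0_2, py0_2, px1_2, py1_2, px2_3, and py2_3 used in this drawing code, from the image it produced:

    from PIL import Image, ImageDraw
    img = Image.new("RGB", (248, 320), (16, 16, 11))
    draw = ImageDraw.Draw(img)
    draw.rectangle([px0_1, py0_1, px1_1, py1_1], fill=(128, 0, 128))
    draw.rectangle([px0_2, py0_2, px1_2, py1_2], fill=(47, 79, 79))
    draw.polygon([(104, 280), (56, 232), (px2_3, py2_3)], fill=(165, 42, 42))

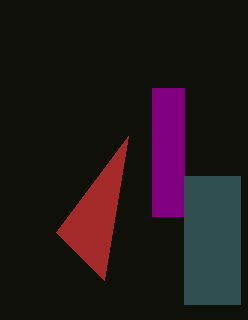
px0_1 = 152; py0_1 = 88; px1_1 = 184; py1_1 = 216; px0_2 = 184; py0_2 = 176; px1_2 = 240; py1_2 = 304; px2_3 = 128; py2_3 = 136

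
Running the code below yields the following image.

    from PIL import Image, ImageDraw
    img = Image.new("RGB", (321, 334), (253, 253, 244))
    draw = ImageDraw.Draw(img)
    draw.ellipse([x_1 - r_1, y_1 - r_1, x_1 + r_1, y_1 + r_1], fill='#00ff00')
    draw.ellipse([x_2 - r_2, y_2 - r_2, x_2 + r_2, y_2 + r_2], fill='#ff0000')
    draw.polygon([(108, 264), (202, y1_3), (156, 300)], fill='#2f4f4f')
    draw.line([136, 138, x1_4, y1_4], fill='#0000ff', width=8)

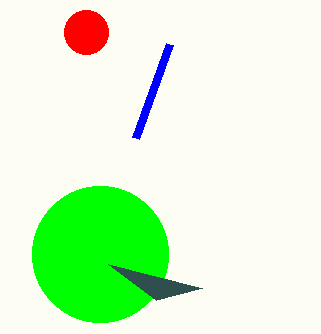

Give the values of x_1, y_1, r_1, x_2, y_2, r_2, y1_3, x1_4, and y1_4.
x_1 = 100, y_1 = 254, r_1 = 68, x_2 = 86, y_2 = 32, r_2 = 22, y1_3 = 288, x1_4 = 170, y1_4 = 44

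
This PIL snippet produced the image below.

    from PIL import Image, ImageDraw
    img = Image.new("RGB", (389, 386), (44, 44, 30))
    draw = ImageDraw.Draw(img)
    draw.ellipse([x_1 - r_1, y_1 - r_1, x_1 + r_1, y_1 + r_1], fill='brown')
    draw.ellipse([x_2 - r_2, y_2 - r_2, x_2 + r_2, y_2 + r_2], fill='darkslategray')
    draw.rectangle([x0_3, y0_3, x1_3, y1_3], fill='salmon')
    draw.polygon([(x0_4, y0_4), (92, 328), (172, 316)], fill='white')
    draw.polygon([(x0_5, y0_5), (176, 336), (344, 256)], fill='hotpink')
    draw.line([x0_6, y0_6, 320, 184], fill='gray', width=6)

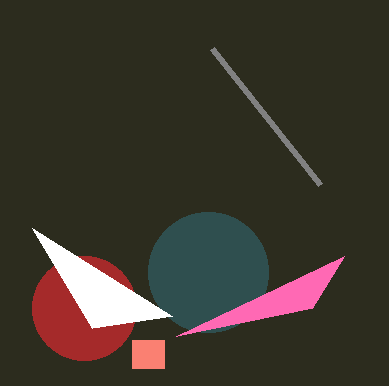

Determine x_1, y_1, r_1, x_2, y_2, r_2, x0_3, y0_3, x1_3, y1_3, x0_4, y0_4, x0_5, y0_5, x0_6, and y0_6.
x_1 = 84
y_1 = 308
r_1 = 52
x_2 = 208
y_2 = 272
r_2 = 60
x0_3 = 132
y0_3 = 340
x1_3 = 164
y1_3 = 368
x0_4 = 32
y0_4 = 228
x0_5 = 312
y0_5 = 308
x0_6 = 212
y0_6 = 48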